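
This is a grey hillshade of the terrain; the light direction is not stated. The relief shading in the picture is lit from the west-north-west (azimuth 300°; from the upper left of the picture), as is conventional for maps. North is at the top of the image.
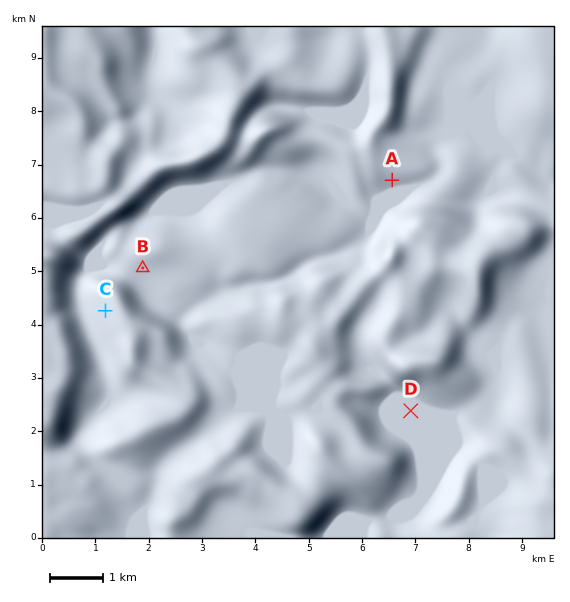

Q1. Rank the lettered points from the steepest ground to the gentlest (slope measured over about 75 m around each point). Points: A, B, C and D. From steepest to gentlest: C A B D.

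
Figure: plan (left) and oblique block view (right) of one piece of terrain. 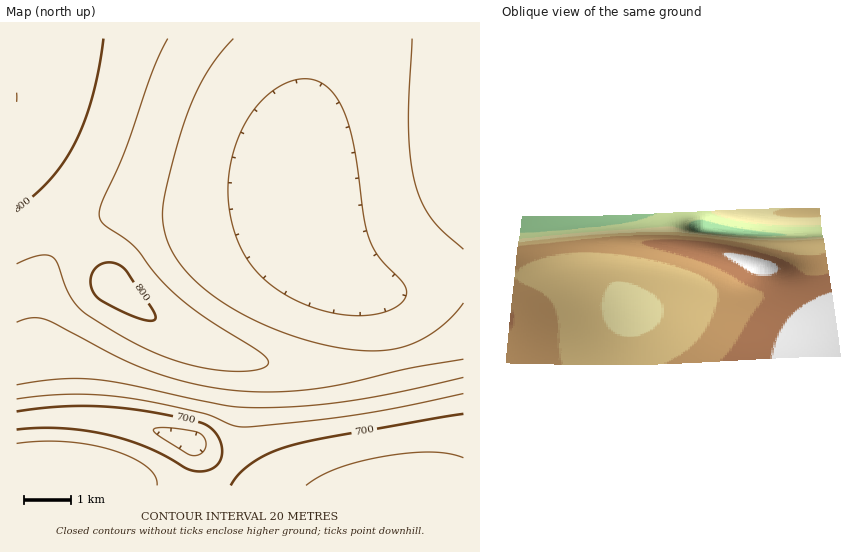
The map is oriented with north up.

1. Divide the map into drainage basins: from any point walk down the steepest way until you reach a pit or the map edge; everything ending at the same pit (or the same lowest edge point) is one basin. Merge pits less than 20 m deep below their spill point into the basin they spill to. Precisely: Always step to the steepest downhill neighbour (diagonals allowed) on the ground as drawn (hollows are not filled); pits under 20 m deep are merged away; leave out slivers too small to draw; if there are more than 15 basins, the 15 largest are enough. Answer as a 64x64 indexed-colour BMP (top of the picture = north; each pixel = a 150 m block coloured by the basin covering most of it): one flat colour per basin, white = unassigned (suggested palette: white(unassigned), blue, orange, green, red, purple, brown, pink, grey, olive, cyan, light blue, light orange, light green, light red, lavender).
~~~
<image width="64" height="64" href="data:image/bmp;base64,Qk12CAAAAAAAAHYAAAAoAAAAQAAAAEAAAAABAAQAAAAAAAAIAAATCwAAEwsAABAAAAAAAAAA////ALR3HwAOf/8ALKAsACgn1gC9Z5QAS1aMAMJ34wB/f38AIr28AM++FwDox64AeLv/AIrfmACWmP8A1bDFADMyIiIiIiIiIiIiIiIiMzMzMzMzMzMzMzMzMzMzMzMzMzIiIiIiIiIiIiIiIiIjMzMzMzMzMzMzMzMzMzMzMzMiIiIiIiIiIiIiIiIiIiIzMzMzMzMzMzMzMzMzMzMzMyIiIiIiIiIiIiIiIiIiIiMzMzMzMzMzMzMzMzMzMzMzIiIiIiIiIiIiIiIiIiIiIzMzMzMzMzMzMzMzMzMzMzMiIiIiIiIiIiIiIiIiIiIiMzMzMzMzMzMzMzMzMzMzMyIiIiIiIiIiIiIiIiIiIiIzMzMzMzMzMzMzMzMzMzMzIiIiIiIiIiIiIiIiIiIiIjMzMzMzMzMzMzMzMzMzMzMiIiIiIiIiIiIiIiIiIiIiMzMzMzMzMzMzMzMzMzMzMyIiIiIiIiIiIiIiIiIiIiIzMzMzMzMzMzMzMzMzMzMzIiIiIiIiIiIiIiIiIiIiIjMzMzMzMzMzMzMzMzMzMzMiIiIiIiIiIiIiIiIiIiIiMzMzMzMzMzMzMzMzMzMzMyIiIiIiIiIiIiIiIiIiIiIzMzMzMzMzMzMzMzMzMzMzIiIiIiIiIiIiIiIiIiIiIjMzMzMzMzMzMzMzMzMzMzMiIiIiIiIiIiIiIiIiIiIiIzMzMzMzMzMzMzMzMzMzMyIiIiIiIiIiIiIiIiIiIiIjMzMzMzMzMzMzMzMzMzMzIiIiIiIiIiIiIiIiIiIiIiMzMzMzMzMzMzMzMzMzMzMiIiIiIiIiIiIiIiIiIiIiMzMRERERERERETMzMzMzMyIiIiIiIiIiIiIiIiIiIiERERERERERERERERETMzMzIiIiIiIiIiIiIiIiIiIhERERERERERERERERERERMzMiIiIiIiIiIiIiIiIiEREREREREREREREREREREREREyIiIiIiIiIiIiIiIhERERERERERERERERERERERERERIiIiIiIiIiIiIiIREREREREREREREREREREREREREREiIiIiIiIiIiIiERERERERERERERERERERERERERERESIiIiIiIiIiIiERERERERERERERERERERERERERERERIiIiIiIiIiIiEREREREREREREREREREREREREREREREiIiIiIiIiIhERERERERERERERERERERERERERERERESIiIiIiIiIhERERERERERERERERERERERERERERERERIiIiIiIiIhEREREREREREREREREREREREREREREREREiIiIiIiIhERERERERERERERERERERERERERERERERESIiIiIiIhERERERERERERERERERERERERERERERERERIiIiIiIiEREREREREREREREREREREREREREREREREREiIiIiIiERERERERERERERERERERERERERERERERERESIiIiIiERERERERERERERERERERERERERERERERERERIiIiIiEREREREREREREREREREREREREREREREREREREiIiIiIRERERERERERERERERERERERERERERERERERESIiIiIRERERERERERERERERERERERERERERERERERERIiIiIREREREREREREREREREREREREREREREREREREREiIiIRERERERERERERERERERERERERERERERERERERESIiIRERERERERERERERERERERERERERERERERERERERIiIREREREREREREREREREREREREREREREREREREREREiIhERERERERERERERERERERERERERERERERERERERESIhERERERERERERERERERERERERERERERERERERERERIhEREREREREREREREREREREREREREREREREREREREREhERERERERERERERERERERERERERERERERERERERERERERERERERERERERERERERERERERERERERERERERERERERERERERERERERERERERERERERERERERERERERERERERERERERERERERERERERERERERERERERERERERERERERERERERERERERERERERERERERERERERERERERERERERERERERERERERERERERERERERERERERERERERERERERERERERERERERERERERERERERERERERERERERERERERERERERERERERERERERERERERERERERERERERERERERERERERERERERERERERERERERERERERERERERERERERERERERERERERERERERERERERERERERERERERERERERERERERERERERERERERERERERERERERERERERERERERERERERERERERERERERERERERERERERERERERERERERERERERERERERERERERERERERERERERERERERERERERERERERERERERERERERERERERERERERERERERERERERERERERERERERERERERERERERERERERERERERERERERERERERERERERERERERERERERERERERERERERERERERERERERERERERERERERERERERERERERERERERERERERERERERERERERERERERERERERERERERERERERERERERERERERERERERERERERERERERERERERERERERERERERERERERERERERERERERERERERERERERERERERERERERERERERERER"/>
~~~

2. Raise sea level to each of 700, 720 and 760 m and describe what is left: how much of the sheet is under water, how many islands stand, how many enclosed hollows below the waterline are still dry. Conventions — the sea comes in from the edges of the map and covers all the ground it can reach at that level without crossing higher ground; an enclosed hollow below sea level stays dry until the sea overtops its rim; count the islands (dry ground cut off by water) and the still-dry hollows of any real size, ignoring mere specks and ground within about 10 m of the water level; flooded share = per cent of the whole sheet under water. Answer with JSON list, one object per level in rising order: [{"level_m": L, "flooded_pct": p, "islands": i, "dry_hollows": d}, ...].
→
[{"level_m": 700, "flooded_pct": 9, "islands": 0, "dry_hollows": 0}, {"level_m": 720, "flooded_pct": 15, "islands": 0, "dry_hollows": 0}, {"level_m": 760, "flooded_pct": 62, "islands": 0, "dry_hollows": 0}]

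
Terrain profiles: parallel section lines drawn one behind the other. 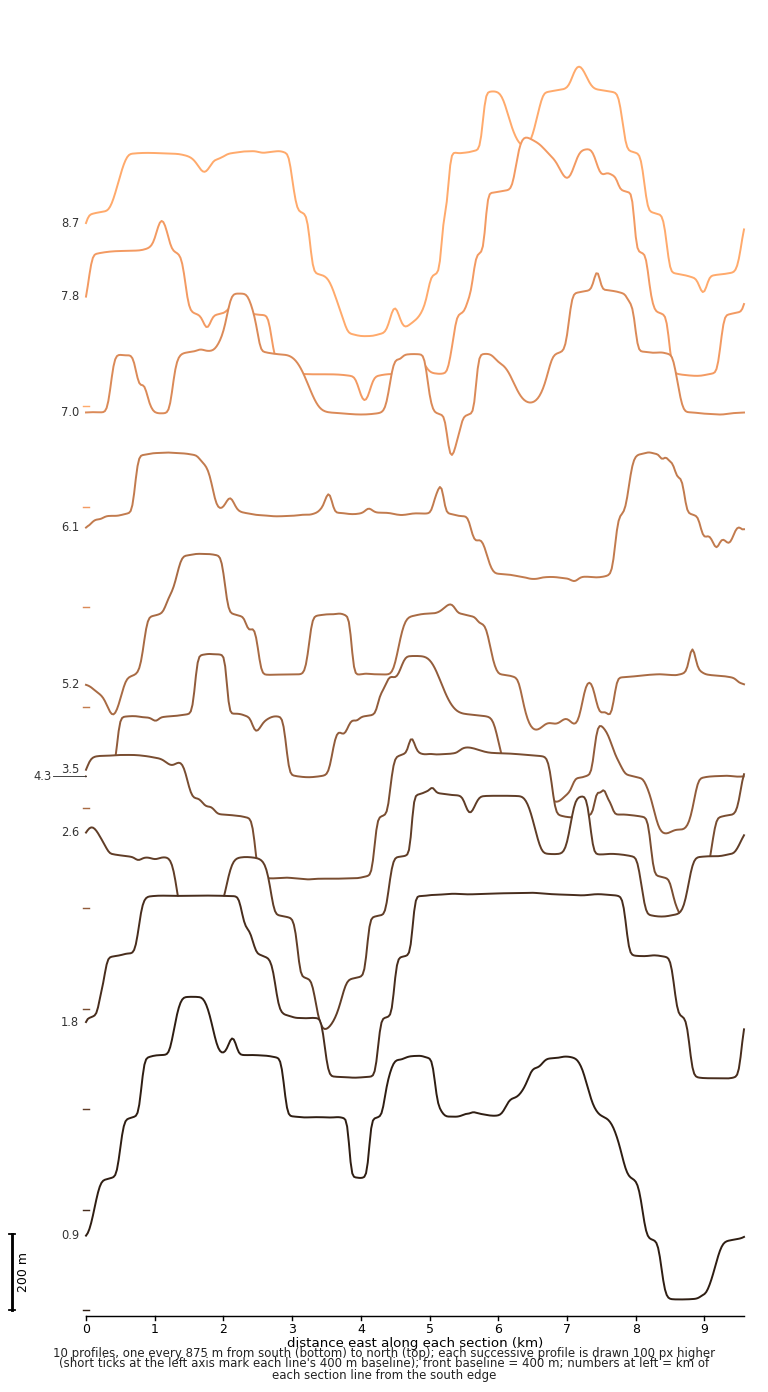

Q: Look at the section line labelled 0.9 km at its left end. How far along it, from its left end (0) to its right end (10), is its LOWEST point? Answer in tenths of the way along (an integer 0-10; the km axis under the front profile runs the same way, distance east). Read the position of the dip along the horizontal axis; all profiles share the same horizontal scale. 9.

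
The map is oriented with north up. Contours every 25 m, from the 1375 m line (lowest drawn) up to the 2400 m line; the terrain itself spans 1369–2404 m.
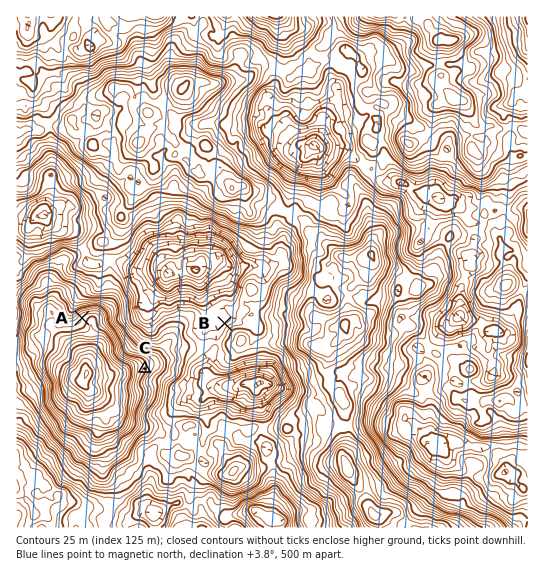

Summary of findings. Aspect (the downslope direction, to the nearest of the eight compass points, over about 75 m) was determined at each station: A NW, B NW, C E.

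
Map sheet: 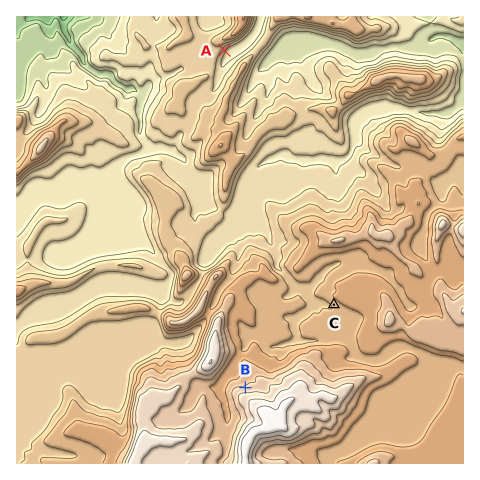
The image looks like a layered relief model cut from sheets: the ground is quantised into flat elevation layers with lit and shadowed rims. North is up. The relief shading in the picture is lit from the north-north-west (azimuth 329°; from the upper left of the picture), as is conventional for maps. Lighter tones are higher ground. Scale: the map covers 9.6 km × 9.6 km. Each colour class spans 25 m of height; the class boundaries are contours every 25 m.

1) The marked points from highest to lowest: B C A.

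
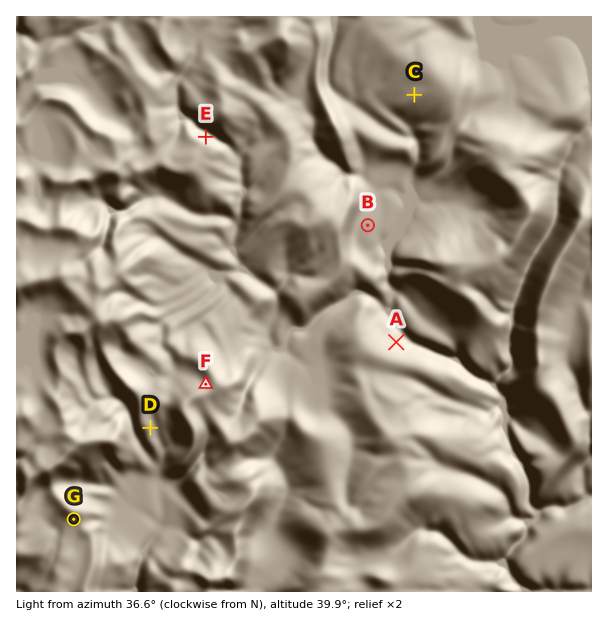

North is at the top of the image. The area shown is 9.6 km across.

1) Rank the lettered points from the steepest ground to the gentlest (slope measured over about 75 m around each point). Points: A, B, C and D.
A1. A D C B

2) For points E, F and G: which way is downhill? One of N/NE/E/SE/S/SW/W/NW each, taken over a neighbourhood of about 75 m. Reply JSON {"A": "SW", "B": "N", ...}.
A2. {"E": "NE", "F": "NW", "G": "SE"}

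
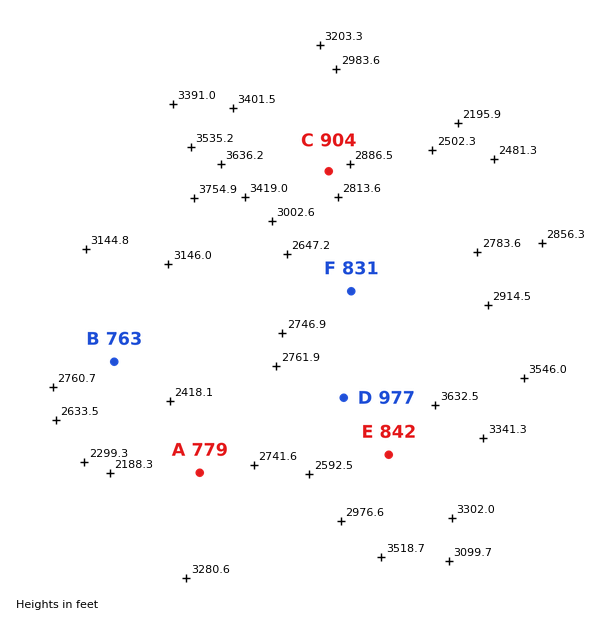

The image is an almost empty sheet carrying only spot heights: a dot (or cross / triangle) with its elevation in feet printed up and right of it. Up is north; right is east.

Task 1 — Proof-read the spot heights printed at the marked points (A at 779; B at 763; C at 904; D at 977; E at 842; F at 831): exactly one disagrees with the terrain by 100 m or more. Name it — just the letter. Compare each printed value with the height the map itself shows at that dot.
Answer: E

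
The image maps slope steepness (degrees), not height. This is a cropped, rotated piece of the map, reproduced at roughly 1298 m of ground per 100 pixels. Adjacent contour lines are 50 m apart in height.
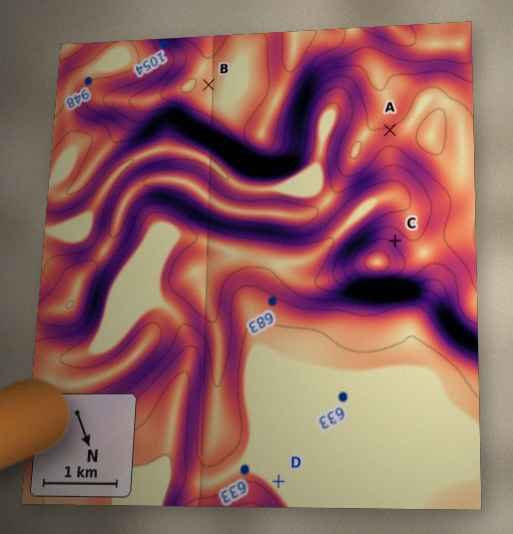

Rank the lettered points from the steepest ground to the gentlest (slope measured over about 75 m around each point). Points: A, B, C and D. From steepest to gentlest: C A B D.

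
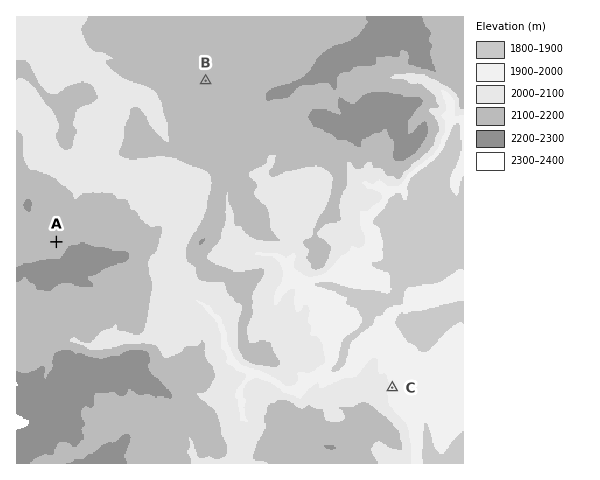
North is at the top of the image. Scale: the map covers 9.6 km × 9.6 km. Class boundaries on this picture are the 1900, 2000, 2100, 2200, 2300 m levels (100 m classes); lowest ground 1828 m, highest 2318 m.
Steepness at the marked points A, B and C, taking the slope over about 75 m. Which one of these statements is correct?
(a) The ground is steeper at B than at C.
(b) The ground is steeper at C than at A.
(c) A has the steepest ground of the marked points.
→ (b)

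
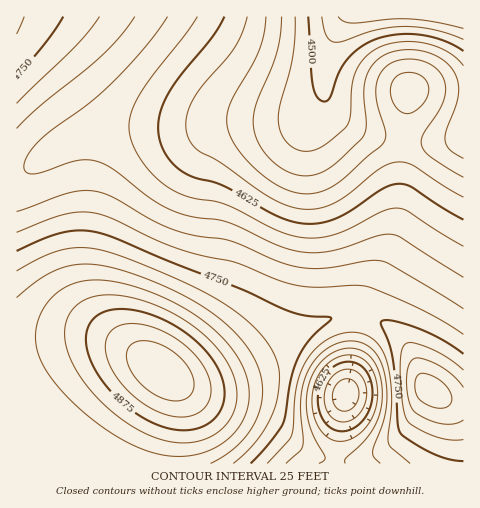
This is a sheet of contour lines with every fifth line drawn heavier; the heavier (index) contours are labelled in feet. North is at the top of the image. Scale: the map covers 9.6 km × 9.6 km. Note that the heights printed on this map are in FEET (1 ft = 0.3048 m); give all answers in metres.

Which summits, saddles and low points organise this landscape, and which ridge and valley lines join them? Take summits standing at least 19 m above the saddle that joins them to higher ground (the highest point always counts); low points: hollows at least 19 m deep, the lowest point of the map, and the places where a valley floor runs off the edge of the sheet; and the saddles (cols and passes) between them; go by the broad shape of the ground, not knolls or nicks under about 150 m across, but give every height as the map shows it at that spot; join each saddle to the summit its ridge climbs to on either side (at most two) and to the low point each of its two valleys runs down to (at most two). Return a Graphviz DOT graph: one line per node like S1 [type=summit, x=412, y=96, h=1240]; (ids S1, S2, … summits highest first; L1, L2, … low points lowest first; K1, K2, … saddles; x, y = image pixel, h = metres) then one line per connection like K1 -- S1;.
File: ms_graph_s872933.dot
graph terrain {
  S1 [type=summit, x=161, y=371, h=1507];
  S2 [type=summit, x=431, y=391, h=1475];
  S3 [type=summit, x=18, y=19, h=1457];
  L1 [type=low, x=459, y=17, h=1349];
  L2 [type=low, x=346, y=395, h=1389];
  K1 [type=saddle, x=362, y=315, h=1447];
  K2 [type=saddle, x=17, y=172, h=1426];
  K1 -- S1;
  K1 -- S2;
  K1 -- L1;
  K1 -- L2;
  K2 -- S1;
  K2 -- S3;
  K2 -- L1;
}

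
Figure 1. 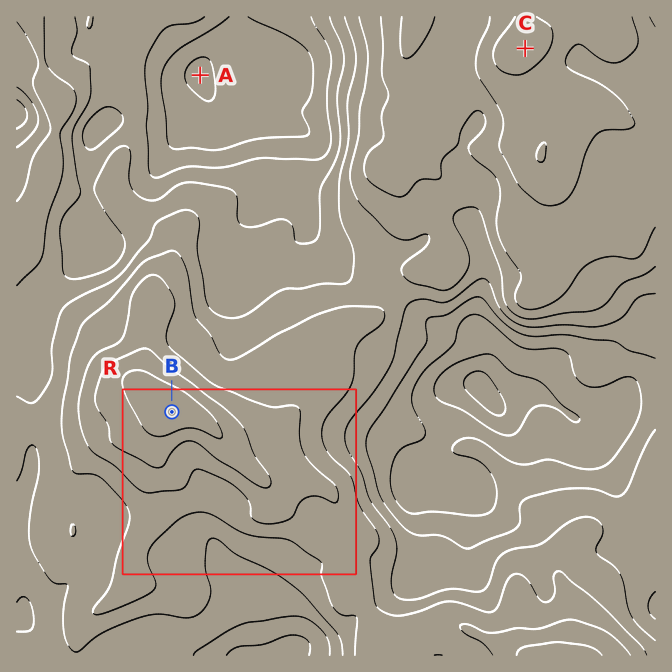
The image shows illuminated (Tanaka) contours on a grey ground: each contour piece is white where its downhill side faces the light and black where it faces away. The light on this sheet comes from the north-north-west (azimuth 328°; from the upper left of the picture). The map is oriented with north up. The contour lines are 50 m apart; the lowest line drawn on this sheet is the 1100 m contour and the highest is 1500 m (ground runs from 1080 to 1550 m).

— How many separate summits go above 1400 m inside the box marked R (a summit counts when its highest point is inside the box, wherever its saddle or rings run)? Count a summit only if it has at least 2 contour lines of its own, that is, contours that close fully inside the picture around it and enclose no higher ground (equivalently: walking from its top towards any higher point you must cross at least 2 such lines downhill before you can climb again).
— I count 1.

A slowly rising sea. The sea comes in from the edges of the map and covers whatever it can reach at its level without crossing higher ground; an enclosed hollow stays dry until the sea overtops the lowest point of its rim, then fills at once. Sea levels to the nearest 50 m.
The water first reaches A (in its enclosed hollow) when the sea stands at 1150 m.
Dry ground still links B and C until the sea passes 1350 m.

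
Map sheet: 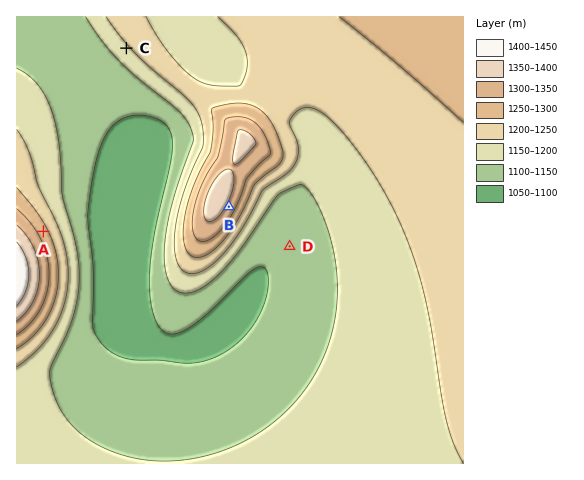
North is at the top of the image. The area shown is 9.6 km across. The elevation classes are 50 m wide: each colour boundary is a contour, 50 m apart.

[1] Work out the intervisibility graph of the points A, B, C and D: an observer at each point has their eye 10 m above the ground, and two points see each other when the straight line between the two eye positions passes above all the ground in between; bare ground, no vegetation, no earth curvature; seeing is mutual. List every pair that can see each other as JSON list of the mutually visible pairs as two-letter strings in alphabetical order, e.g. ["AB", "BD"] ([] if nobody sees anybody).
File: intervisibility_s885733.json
["AC", "BD"]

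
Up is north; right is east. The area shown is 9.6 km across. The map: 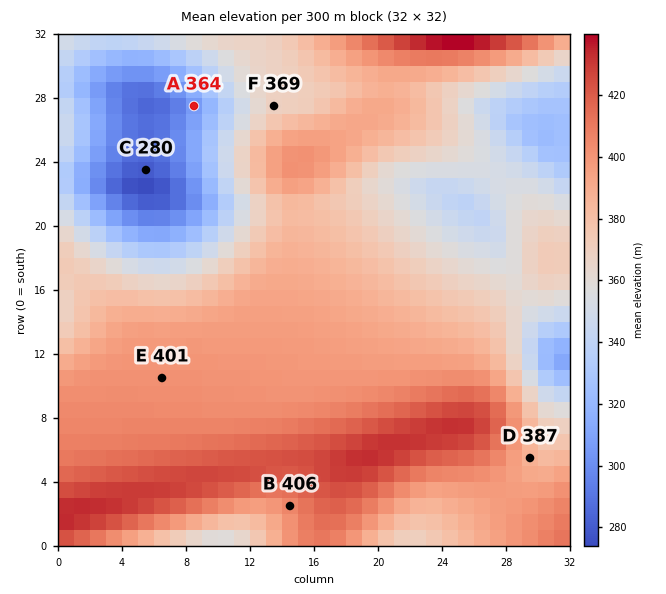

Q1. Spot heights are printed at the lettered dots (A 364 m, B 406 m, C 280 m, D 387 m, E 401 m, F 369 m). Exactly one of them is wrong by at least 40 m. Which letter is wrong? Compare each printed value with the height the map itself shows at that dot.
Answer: A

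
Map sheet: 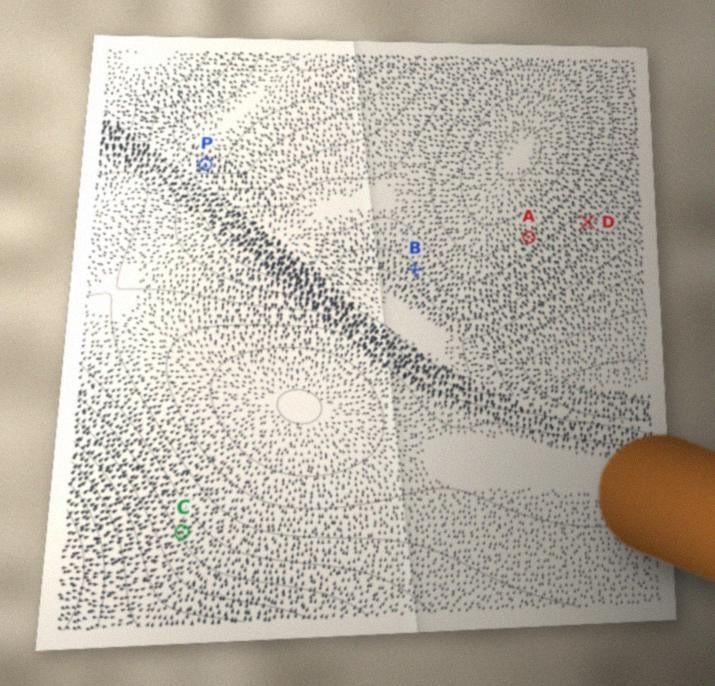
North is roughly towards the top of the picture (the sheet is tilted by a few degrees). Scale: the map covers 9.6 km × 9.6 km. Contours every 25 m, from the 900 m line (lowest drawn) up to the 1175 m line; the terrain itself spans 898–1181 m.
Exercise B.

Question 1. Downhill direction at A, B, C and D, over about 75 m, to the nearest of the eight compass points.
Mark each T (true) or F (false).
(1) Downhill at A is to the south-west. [F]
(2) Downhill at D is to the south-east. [T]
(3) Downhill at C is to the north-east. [T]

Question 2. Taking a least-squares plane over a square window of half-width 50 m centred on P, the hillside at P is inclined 5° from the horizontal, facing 3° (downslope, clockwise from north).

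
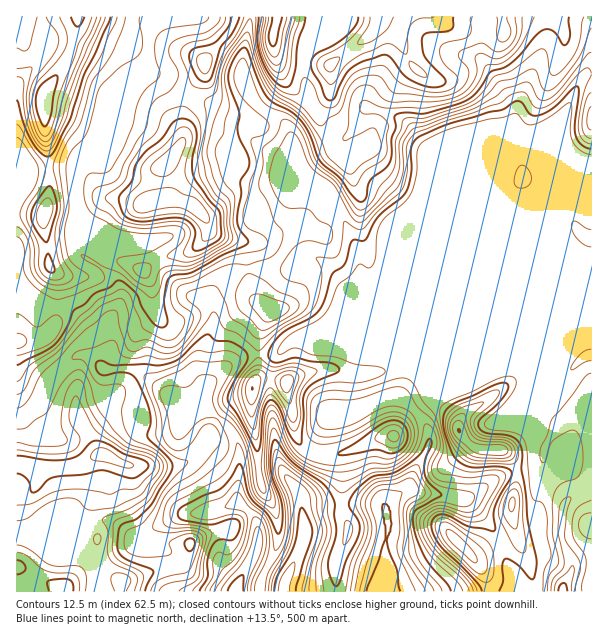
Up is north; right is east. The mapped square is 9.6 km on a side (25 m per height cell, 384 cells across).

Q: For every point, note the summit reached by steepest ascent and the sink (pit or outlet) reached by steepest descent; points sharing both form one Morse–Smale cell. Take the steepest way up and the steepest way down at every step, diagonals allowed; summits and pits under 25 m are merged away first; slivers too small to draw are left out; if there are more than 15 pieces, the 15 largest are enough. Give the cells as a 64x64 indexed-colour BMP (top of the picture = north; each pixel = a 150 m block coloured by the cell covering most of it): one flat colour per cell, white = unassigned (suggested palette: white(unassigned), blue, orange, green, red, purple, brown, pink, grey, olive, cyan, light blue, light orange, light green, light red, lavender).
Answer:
<image width="64" height="64" href="data:image/bmp;base64,Qk12CAAAAAAAAHYAAAAoAAAAQAAAAEAAAAABAAQAAAAAAAAIAAATCwAAEwsAABAAAAAAAAAA////ALR3HwAOf/8ALKAsACgn1gC9Z5QAS1aMAMJ34wB/f38AIr28AM++FwDox64AeLv/AIrfmACWmP8A1bDFAO7u7u7u7gAAAAzMzMzAAAAAAAAA3d3d3d3dAAAAAAAA7u7u7u7u4AAAzMzMzMAAAAAAAAAN3d3d3d0AAAAAAADu7u7u7u7u7gDMzMzMzAAAAAAAAA3d3d3d3QAAAAAAAO7u7u7u7u7u7gzMzMzMAAAAAAAADd3d3d3QAAAAAAAA7u7u7u7u7u7gDMzMzMzAAAAAAAAN3d3d3d0AAAAAAADu7u7u7u7u7MzMzMzMzMAAAAAAAA3d3d3d3d0AAAAAAERE7u7u7uQMzMzMzMzMwAAAAAAADd3d3d3d0AAAAAAARERERO7kRADMzMzMzMzAAAAAAAAN3d3d3d3QAAD/8ABERERERERAAADMzMzMzMAAAAAAAA3d3d3d3QAAAP/wAEREREREREAAAAAADMzMwAAAAAAADd3d3d3QAAAA//AAREREREREAAAAAAAADMwAAAAAAAAA3d3d0AAAAAD//wBEREREREQAAAAAAAAMwAAGAAAAAAAAAAAAAAAAAP//8ERERERERAAAAAAAAAzAAGYAAAAAAAAAAAAAAAAA////REREREREAAAAAAAAwMAAZmAAAAAAAAAAAAAAAAD///9ERERERERERERAAAzABmZmYAAAAAAAAAAAAAAP/////0REREREREREREQMzMAGZmZmAAAAAAAAmZAAAP//////RERERERERERERAzMwAZmZmYAAAAAAACZmZmZn/////9ERERERERERERADMwABmZmZgAAAAAAAJmZmZmZ/////0REREREREREREAAwABmZmZmAAAAAAAAmZmZmZmf////BERERERERERERAAAAGZmZmZgAAAAAAmZmZmZmZn///8ARERERERERERERmYAZmZmZmZmAAAAmZmZmZmZmf///wAERERERERERIiGZmZmZmZmZmZmYAmZmZmZmZmZn///AARERERERESIiIZmZmZmZmZmZmZmaZmZmZmZmZmZ//8AAERERERESIiIgWZmZmZmZmZmZmZmmZmZmZmZmZmf/wAABERERESIiIiBFmZmZmZmZmZmZmaRERERmZmZmZn/AAAARECIiIiIiIERZmZmZmZmZmZmYREREREREZmZmf8AAAAAAIiIiIiIgRERERZmZmZmZmEREREREREREZmZmQAAAAALuIiIiIiBEREREWZmYRERERERERERERERERmZAAAAAAu4iIiIiIEREREREREREREREREREREREREREREAAAAAu4iIiIiIiBERERERERERERERMREREREREREREQAAAAu7uIiIiIiIERERERERERERERExERERERERERERAAAAu7u4iIiIiIgRERERERERERERETEREREREREREREAu7u7u7uIiIiIgRERERERERERERERMxEREREREREREQu7u7u7uIiIiIIiERERERERERJxERETERERERERERERu7u7u7u4iIiIIiIhERERERERIndxERMxERERERERERG7u7u7u4iIiIIiIiIRERERERIid3EREzEREREREREREbu7u7u4iIiIIiIiIiIiIiERIiJ3cRETMRERERERERERu7u7uIiIiIIiIiIiIiIiIiIiIndxERMzEREREQERERG7u7u4iIiIgiIiIiIiIiIiIiIid3EREzMRERERABEREbu7u7iIIiIiIiIiIiIiIiIiIid3cREzMzEREREQARERu7u7siIiIiIiIiIiIiIiIiIiJ3d3ETMzMRERERABERG7u7uyIiIiIiIiIiIiIiIiIiJ3d3d3czMzEREREQAREbu7u7IiIiIiIiIiIiIiIiIiInd3d3dzMzMRERERABERu7u7siIiIiIiIiIiIiIiIiInd3d3d3MzMzEREREAARBbu7uyIiIiIiIiIiIiIiIgJ3d3d3d3dzMzMxERERAAAFu7uyIiIiIiIiIiIiIiIgB3d3d3d3d3MzMzMREREAAAVbu7IiIiIiIiIiIiIiIiJ3d3d3d3d3czMzMxEREQAABVVVVSIiIiIiIiIiIiIiInd3d3d3d3dzMzMzERERAAAFVVVVIiIiIiIiIiIiIiIid3d3d3d3d3czMzMxERoAAAVVVVVVIiIiIiIiIiIiIiIzN3d3d3d3czMzMzERqgAABVVVVVUiIiIiIiIiIiIiIjMzM3d3d3czMzMzM6qqoAAFVVVVVVIiIiIiIiIiIiIjMzMzN3d3czMzMzMzqqqgAAVVVVVVVSIiIiIiIiIiIgAzMzM3d3czMzMzMzOqqqoABVVVVVVVUiIiIiIiIiIgAAMzMzNzMzMzMzMzM6qqqgAFVVVVVVVSIiIiIgAAAgAAADMzMzMzMzMzMzMzqqqqoAVVVVVVVVIiIiIAAAAAAAAAMzMzMzMzMzMzMzqqqqqgBVVVVVVVVSIiAAAAAAAAAAMzMzMzMzMzMzMzOqqqqqoFVVVVVVVVUgAAAAAAAAAAAzMzMzMzMzMzMzOqqqqqqqVVVVVVVVVQAAAAAAAAAAADMzMzMzMzMzMzOqqqqqqqpVVVVVVVVVUAAAAAAAAAAAMzMzMzMzMzMzM6qqqqqqqlVVVVVVVVVQAAAAAAAAAAAzMzMzMzMzMzMzqqqqqqqqVVVVVVVVVVAAAAAAAAAAAAMzMzMzMzMzMzOqqqqqqqpVVVVVVVVVUAAAAAAAAAAAAzMzMzMzMzMzM6qqqqqqqlVVVVVVVVVQAAAAAAAAAAADMzMzMzMzMzMzqqqqqqqq"/>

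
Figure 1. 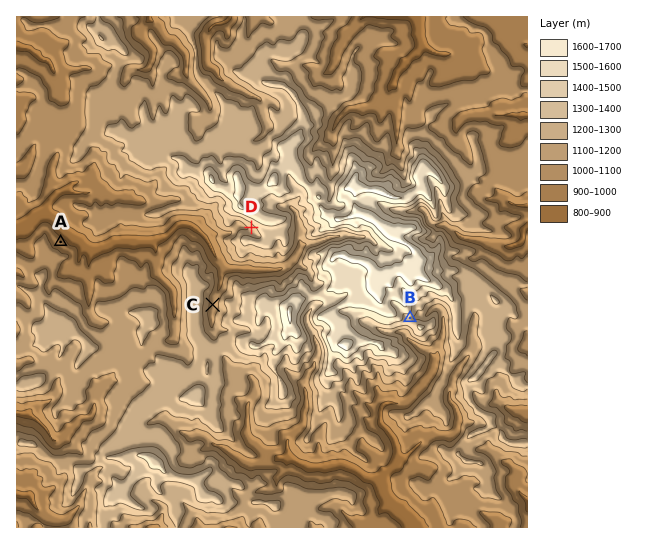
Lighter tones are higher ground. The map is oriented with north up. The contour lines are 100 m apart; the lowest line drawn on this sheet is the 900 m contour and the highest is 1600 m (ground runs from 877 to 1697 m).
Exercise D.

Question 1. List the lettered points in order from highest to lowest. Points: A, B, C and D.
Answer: B D C A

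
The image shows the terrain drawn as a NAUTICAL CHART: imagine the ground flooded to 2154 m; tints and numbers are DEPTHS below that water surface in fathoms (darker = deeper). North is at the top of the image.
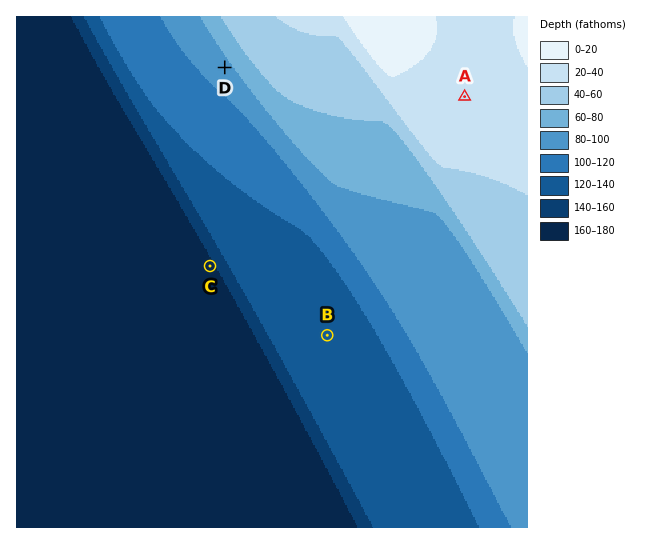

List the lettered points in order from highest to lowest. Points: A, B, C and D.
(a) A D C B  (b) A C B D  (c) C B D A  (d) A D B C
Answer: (d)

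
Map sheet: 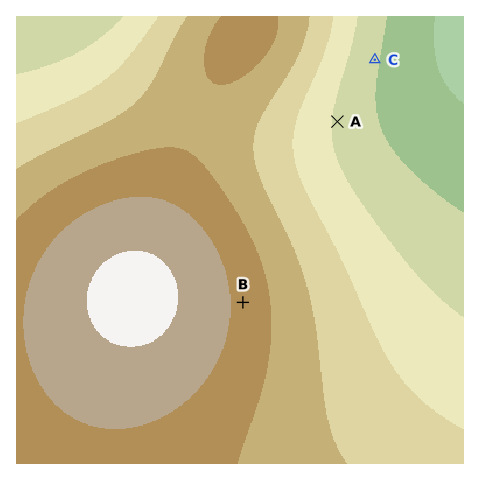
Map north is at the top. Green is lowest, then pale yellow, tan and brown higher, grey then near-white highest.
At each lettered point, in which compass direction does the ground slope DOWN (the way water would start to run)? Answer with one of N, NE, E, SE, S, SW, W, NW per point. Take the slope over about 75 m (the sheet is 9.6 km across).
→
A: E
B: E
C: E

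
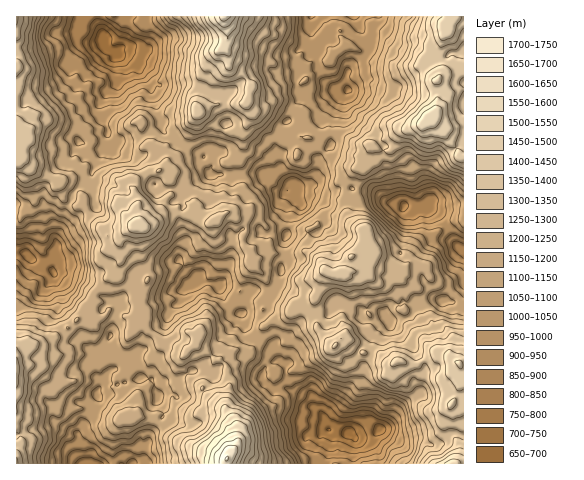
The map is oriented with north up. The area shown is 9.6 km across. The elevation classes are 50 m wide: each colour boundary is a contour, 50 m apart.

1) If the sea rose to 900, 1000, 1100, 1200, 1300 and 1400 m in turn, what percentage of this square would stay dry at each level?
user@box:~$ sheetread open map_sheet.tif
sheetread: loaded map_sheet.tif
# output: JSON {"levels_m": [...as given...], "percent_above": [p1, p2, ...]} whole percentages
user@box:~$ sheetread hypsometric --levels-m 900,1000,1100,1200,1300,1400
{"levels_m": [900, 1000, 1100, 1200, 1300, 1400], "percent_above": [91, 79, 57, 32, 15, 5]}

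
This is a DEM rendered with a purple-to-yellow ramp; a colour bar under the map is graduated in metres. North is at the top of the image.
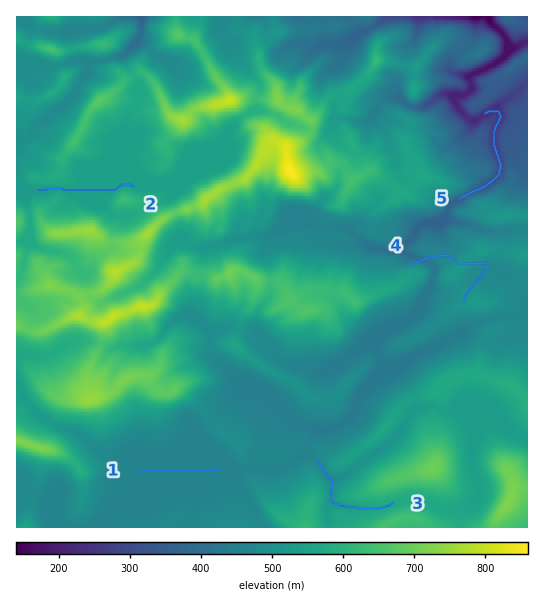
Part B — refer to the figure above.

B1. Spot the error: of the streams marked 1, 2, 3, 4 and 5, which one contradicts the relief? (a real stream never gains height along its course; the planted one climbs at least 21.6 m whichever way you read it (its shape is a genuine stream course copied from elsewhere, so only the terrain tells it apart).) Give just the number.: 4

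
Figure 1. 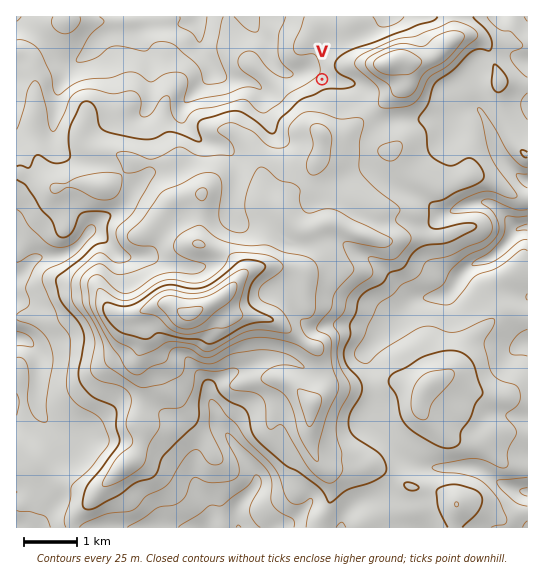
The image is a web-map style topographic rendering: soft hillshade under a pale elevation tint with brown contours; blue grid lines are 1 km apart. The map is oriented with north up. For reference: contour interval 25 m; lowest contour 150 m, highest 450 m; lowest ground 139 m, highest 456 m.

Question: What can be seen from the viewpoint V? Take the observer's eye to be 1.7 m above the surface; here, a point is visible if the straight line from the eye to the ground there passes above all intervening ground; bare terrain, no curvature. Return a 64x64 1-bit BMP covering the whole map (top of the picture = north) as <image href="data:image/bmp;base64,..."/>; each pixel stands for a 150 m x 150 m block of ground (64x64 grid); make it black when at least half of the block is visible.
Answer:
<image width="64" height="64" href="data:image/bmp;base64,Qk0+AgAAAAAAAD4AAAAoAAAAQAAAAEAAAAABAAEAAAAAAAACAAATCwAAEwsAAAIAAAAAAAAA////AAAAAAAAAAAAAAAAAAAAAAAAAAAAAAAAAAAAAAAAAAAAAAAAAAAAAAAAAAAAAAAAAAAAAAAAAAAAAAAAAAAAAAAAAAAAAAAAAAAAAAAAAAAAAAAAAAAAAAAAAAAAAAAAAAAAAAAAAAAAAAAAAAAAAAAAAAAAAAAAAAAAAAAAAAAAAAAAAAAAAAAAAAAAAAAAAAAAAAAAAAAAAAAAAAAAAAAAAAAAAAAAAAAAAAAAAAAAAAAAAAAAAAAAAAAAAAAAAAAAAAAAAAAAAAAAAAAAAAAAAAAAAAAAAAAAAAAAAAAAAAAAAAAAAAAAAAAAAAAAAAAAAAAAAAAAAAAAAAAAAAAAAAAAAAAAAAAAAAAAAAAAAAAAAAAAAAAAAAAAAAAAAAAAAAAAAAAAAAAAAAAAAAAAAAAAAAAAAAAAAAAAAAAAAAAAAAAAAAAAAAAAAAAAAAAAAAAAAAEAAAAAAAAAAAAAAAAAAAAAAAAAAAAAAAAAAAAAAAAAAAAAAAAAAAwAAAAAAAAAfgAEAAAAAAD+AA4AAAAAAPwgHAQAAAAAfDE8DAAAAAB+MbwIAAAAAHM/jAgGAAAgYx+MeAcAADBDHwDmHgAAOAMeA/f8AAA4AxwH//wAAH4HOAc+OAAAf44wBh4AAAD/zCAMDgAAAGf8ABgOAAAAA/4AIAcAAAAD/wAAAAAAAA=="/>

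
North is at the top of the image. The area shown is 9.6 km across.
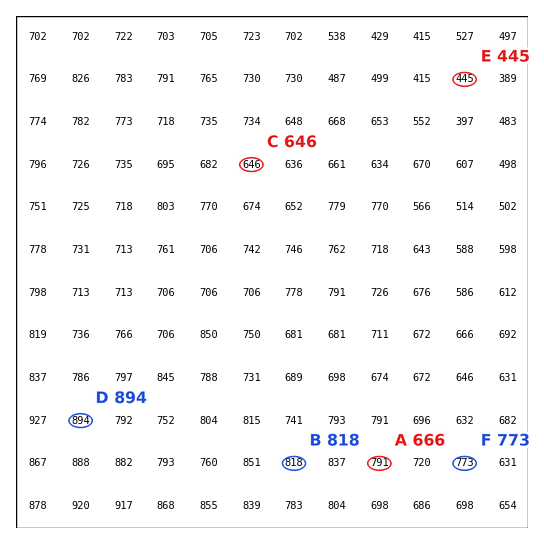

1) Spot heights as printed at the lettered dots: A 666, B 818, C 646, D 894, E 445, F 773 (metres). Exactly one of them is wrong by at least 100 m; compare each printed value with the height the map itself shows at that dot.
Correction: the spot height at A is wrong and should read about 791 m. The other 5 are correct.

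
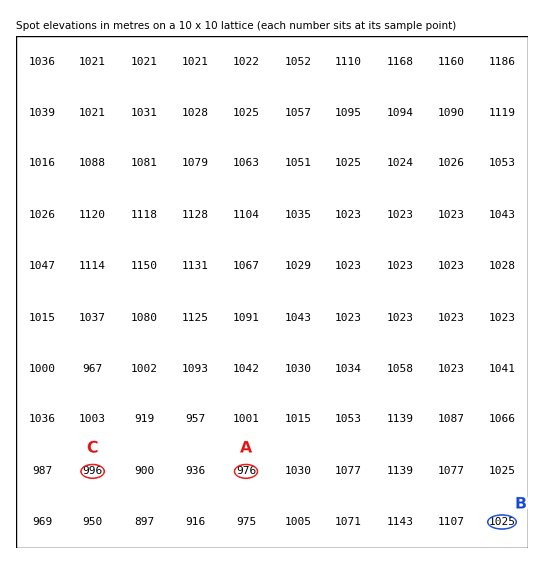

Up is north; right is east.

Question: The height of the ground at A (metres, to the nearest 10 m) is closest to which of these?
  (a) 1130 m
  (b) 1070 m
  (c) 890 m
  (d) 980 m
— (d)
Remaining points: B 1020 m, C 1000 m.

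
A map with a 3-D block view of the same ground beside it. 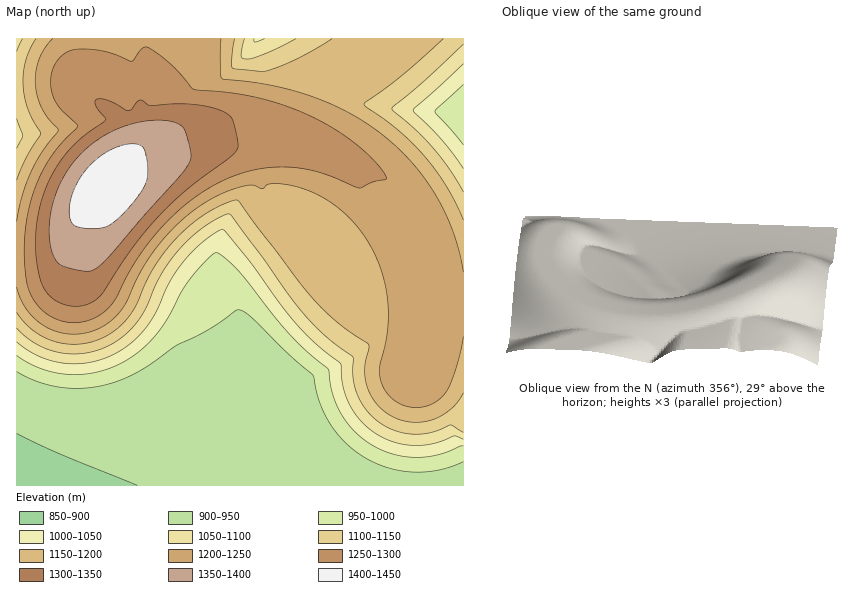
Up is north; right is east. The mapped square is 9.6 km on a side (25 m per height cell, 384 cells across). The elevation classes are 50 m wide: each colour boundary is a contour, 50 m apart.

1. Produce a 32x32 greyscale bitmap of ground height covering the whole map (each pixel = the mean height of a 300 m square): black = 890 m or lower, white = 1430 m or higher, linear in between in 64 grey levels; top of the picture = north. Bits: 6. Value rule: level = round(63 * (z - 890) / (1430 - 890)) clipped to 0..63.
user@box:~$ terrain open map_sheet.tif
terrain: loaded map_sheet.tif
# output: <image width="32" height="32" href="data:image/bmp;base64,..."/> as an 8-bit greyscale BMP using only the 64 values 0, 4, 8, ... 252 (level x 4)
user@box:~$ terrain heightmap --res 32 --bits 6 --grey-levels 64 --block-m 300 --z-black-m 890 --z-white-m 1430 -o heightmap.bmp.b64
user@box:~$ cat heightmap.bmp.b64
<image width="32" height="32" href="data:image/bmp;base64,Qk02CAAAAAAAADYEAAAoAAAAIAAAACAAAAABAAgAAAAAAAAEAAATCwAAEwsAAAABAAAAAAAAAAAAAAEBAQACAgIAAwMDAAQEBAAFBQUABgYGAAcHBwAICAgACQkJAAoKCgALCwsADAwMAA0NDQAODg4ADw8PABAQEAAREREAEhISABMTEwAUFBQAFRUVABYWFgAXFxcAGBgYABkZGQAaGhoAGxsbABwcHAAdHR0AHh4eAB8fHwAgICAAISEhACIiIgAjIyMAJCQkACUlJQAmJiYAJycnACgoKAApKSkAKioqACsrKwAsLCwALS0tAC4uLgAvLy8AMDAwADExMQAyMjIAMzMzADQ0NAA1NTUANjY2ADc3NwA4ODgAOTk5ADo6OgA7OzsAPDw8AD09PQA+Pj4APz8/AEBAQABBQUEAQkJCAENDQwBEREQARUVFAEZGRgBHR0cASEhIAElJSQBKSkoAS0tLAExMTABNTU0ATk5OAE9PTwBQUFAAUVFRAFJSUgBTU1MAVFRUAFVVVQBWVlYAV1dXAFhYWABZWVkAWlpaAFtbWwBcXFwAXV1dAF5eXgBfX18AYGBgAGFhYQBiYmIAY2NjAGRkZABlZWUAZmZmAGdnZwBoaGgAaWlpAGpqagBra2sAbGxsAG1tbQBubm4Ab29vAHBwcABxcXEAcnJyAHNzcwB0dHQAdXV1AHZ2dgB3d3cAeHh4AHl5eQB6enoAe3t7AHx8fAB9fX0Afn5+AH9/fwCAgIAAgYGBAIKCggCDg4MAhISEAIWFhQCGhoYAh4eHAIiIiACJiYkAioqKAIuLiwCMjIwAjY2NAI6OjgCPj48AkJCQAJGRkQCSkpIAk5OTAJSUlACVlZUAlpaWAJeXlwCYmJgAmZmZAJqamgCbm5sAnJycAJ2dnQCenp4An5+fAKCgoAChoaEAoqKiAKOjowCkpKQApaWlAKampgCnp6cAqKioAKmpqQCqqqoAq6urAKysrACtra0Arq6uAK+vrwCwsLAAsbGxALKysgCzs7MAtLS0ALW1tQC2trYAt7e3ALi4uAC5ubkAurq6ALu7uwC8vLwAvb29AL6+vgC/v78AwMDAAMHBwQDCwsIAw8PDAMTExADFxcUAxsbGAMfHxwDIyMgAycnJAMrKygDLy8sAzMzMAM3NzQDOzs4Az8/PANDQ0ADR0dEA0tLSANPT0wDU1NQA1dXVANbW1gDX19cA2NjYANnZ2QDa2toA29vbANzc3ADd3d0A3t7eAN/f3wDg4OAA4eHhAOLi4gDj4+MA5OTkAOXl5QDm5uYA5+fnAOjo6ADp6ekA6urqAOvr6wDs7OwA7e3tAO7u7gDv7+8A8PDwAPHx8QDy8vIA8/PzAPT09AD19fUA9vb2APf39wD4+PgA+fn5APr6+gD7+/sA/Pz8AP39/QD+/v4A////AAAABAQEBAQEBAQECAgICAgICAgICAgMDAwMEBQUFBQQBAQEBAQEBAQICAgICAgICAgICAgIDAwMFBggJCgkIBwEBAQEBAgICAgICAgICAgICAgIDAwMDBQgLDQ8QDw4MAQECAgICAgICAgICAgIDAwMDAwMDAwUIDBAUFhcWFBMCAgICAgMDAwMDAwMDAwMDAwMDAwMEBwwRFhodHh0bGwICAwMDAwMDAwMDAwMDAwMDAwMDAwYKEBYbICMkIyAeAwQEBQUFBQQEBAQEBAQEBAMDAwMEBwwSGR8kJicmJCAFBwkKCgkIBwYFBQUEBAQEBAQEBAUIDRQbISYoKCgmIgoNDxEREA4LCQcGBQUFBQQEBAQFBwoPFRwiJigoKCckEBQXGRkYFRENCgcGBgYFBQUFBQcLEBQYHCElKCgoKCUWGx8hISAcGBMOCggHBwYGBQUHCxAVGRweICQoKSkoJh0iJigpJyMeGBINCQgHBwYGBwsQFRkdHx8gJCcpKSkmIigsLi4tKSQdFhALCQgIBwcKDxQZHR8fHyAkJykpKScmLDAxMjEtKCEZEw0LCQkICg0TGBwfICAgICQoKSkpJyguMjM0MzArJB0VEAwLCgoMERYbHyAgICAgJSgpKSkmKS80NTY2My4oIBkTDwwLDBAVGh4gICAgICEmKSkpKSYpMDU3ODg2MiwlHhcSDg0PFBkdICEhICAgIycpKSkoJSkwNjk6Ojk2MSokHRcSEBMXHCAhISEhICImKSkpKSgkKDA2Ojs8Ozk1MCkjHRgUFhsfIiIhISEhJSgpKiopJyInLzY6PT09PDk1LyokHxsaHiIjIiIhIiQnKSoqKiglICUtNDo9Pj49PDg0LysmIh8hIyMjIiMlKCkqKiopJyIdIyoyODw+Pz49Ozg0MCwpJiUlJCQlJykqKioqKigkHxogJy41Oj0+Pj07OTc0MS4sKikpKSkqKioqKiooJSEcFh0jKjA2Oj09PTs5ODYzMS8uLSwsKysrKioqKCYiHRgSGh8lKzE2OTs7Ojk3NTQyMC8uLSwrKysqKiglIh0YEw4ZHiMnLDA0Njg4ODY1MzIwLy4tLCsrKiknJCEdGBQPCxshJiosLzAxMjM0NDMyMS8uLSwrKikoJSMgHBgUDwwJHSMpLC4wMC8vLy8vLy4tLSwrKignJSMhHx4bGBURDQoeJSotLy8uLi4uLSsqKSgnJyYkIyIhICAgHx4cGRURDh4lKiwtLS0sLC0rKikoJSEgHx8gICAgICAgIB8dGRYSHSMoKysrKyoqKyopKCckHhkaHB0fICAgICAgIB8dGhYaICUoKSkpJygqKSgnJiQeFhUXGRweHyAgICAgIB8dGg="/>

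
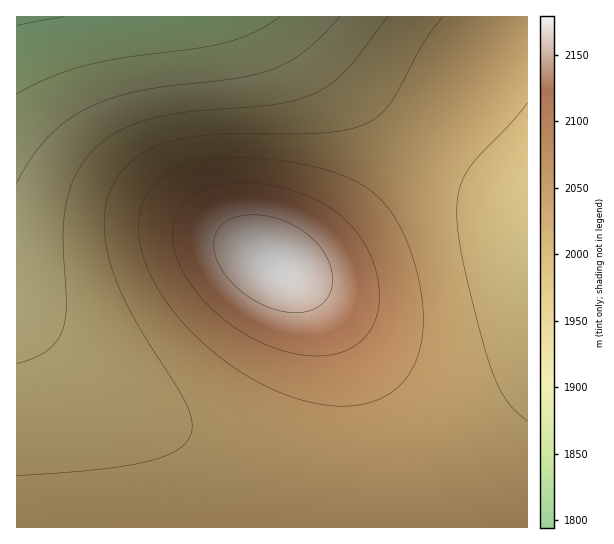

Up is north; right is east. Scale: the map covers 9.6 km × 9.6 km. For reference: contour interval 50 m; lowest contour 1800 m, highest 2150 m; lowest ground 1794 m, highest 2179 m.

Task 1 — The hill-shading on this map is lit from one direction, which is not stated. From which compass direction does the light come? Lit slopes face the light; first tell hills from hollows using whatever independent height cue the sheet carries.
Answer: SE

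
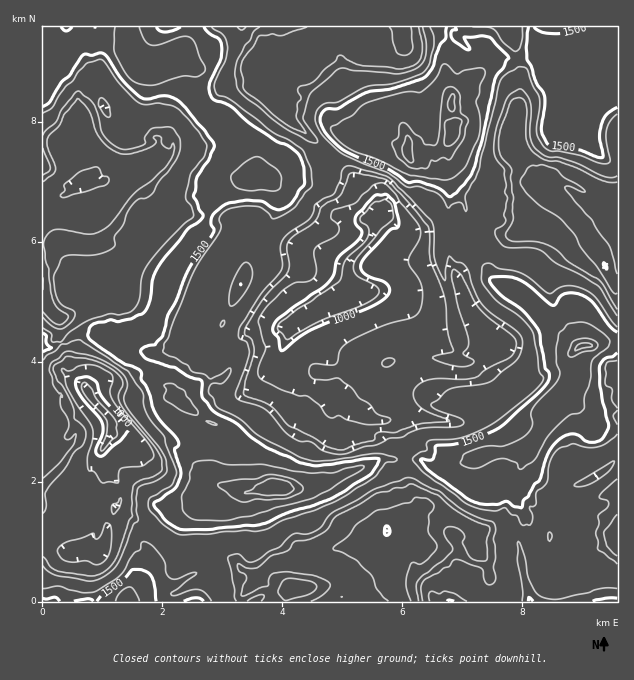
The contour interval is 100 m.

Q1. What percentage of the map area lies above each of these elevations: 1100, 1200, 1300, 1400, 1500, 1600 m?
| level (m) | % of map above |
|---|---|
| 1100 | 89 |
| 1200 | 68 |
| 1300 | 61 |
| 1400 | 34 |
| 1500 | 26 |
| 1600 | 9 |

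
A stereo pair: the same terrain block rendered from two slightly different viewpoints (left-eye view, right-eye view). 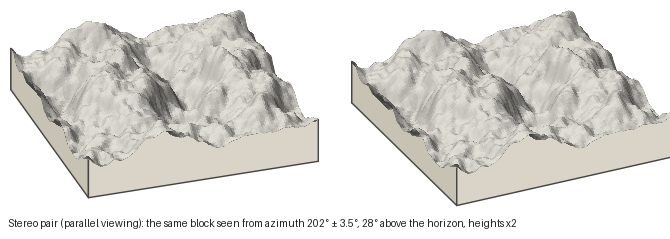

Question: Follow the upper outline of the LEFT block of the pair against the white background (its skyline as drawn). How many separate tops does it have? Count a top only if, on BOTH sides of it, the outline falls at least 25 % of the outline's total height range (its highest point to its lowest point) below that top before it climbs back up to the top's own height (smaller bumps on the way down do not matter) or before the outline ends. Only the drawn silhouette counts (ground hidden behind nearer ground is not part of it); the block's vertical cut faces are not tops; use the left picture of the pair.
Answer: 1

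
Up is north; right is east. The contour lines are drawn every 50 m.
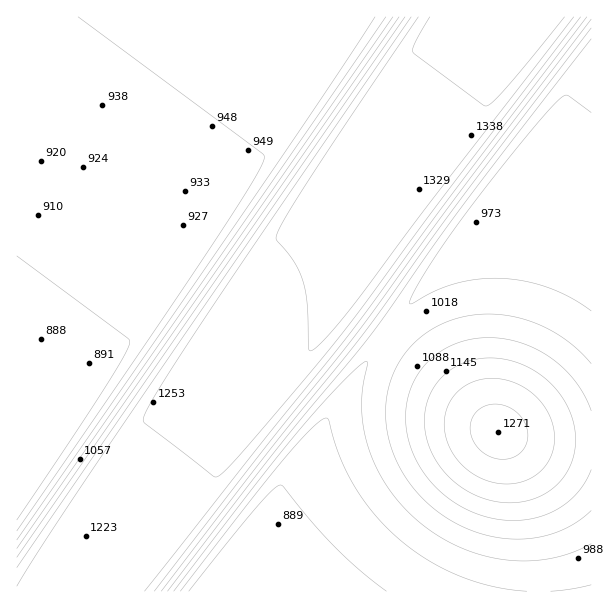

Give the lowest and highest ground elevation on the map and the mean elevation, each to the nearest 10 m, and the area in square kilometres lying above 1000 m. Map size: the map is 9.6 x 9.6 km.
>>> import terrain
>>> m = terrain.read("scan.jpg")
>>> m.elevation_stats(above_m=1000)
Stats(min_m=860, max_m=1370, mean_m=1080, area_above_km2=50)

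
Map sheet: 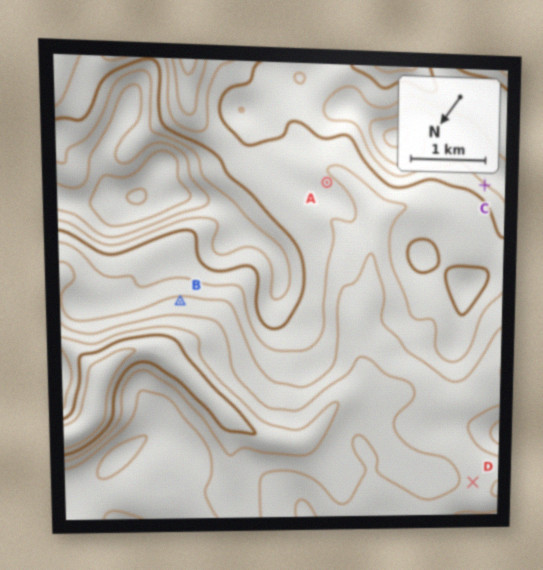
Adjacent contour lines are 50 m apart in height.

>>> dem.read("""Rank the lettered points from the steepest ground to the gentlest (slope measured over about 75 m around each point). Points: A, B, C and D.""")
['C', 'B', 'A', 'D']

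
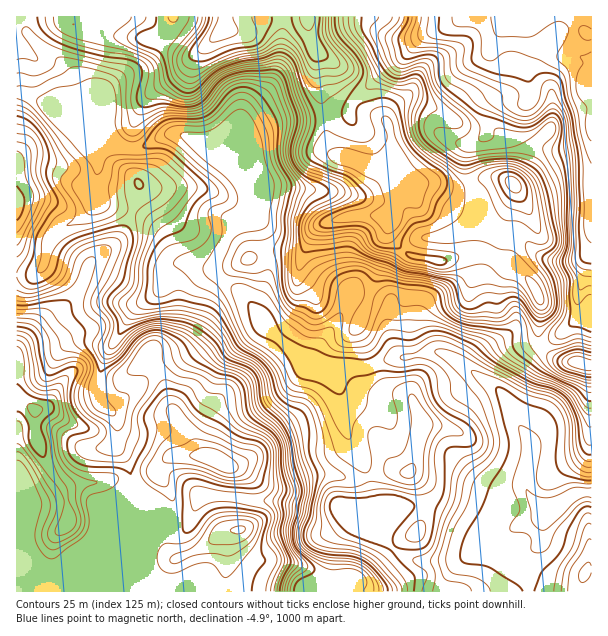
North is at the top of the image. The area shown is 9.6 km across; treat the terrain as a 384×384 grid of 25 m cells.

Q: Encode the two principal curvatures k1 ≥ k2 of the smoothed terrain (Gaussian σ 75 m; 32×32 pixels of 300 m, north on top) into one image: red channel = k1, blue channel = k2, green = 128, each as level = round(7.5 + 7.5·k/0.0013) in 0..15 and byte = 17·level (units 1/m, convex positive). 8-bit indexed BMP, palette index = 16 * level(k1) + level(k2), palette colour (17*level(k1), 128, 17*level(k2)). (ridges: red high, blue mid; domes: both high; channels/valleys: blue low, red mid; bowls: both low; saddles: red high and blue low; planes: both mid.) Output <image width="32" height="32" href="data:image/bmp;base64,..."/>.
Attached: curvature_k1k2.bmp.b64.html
<image width="32" height="32" href="data:image/bmp;base64,Qk02CAAAAAAAADYEAAAoAAAAIAAAACAAAAABAAgAAAAAAAAEAAATCwAAEwsAAAABAAAAAAAAAIAAABGAAAAigAAAM4AAAESAAABVgAAAZoAAAHeAAACIgAAAmYAAAKqAAAC7gAAAzIAAAN2AAADugAAA/4AAAACAEQARgBEAIoARADOAEQBEgBEAVYARAGaAEQB3gBEAiIARAJmAEQCqgBEAu4ARAMyAEQDdgBEA7oARAP+AEQAAgCIAEYAiACKAIgAzgCIARIAiAFWAIgBmgCIAd4AiAIiAIgCZgCIAqoAiALuAIgDMgCIA3YAiAO6AIgD/gCIAAIAzABGAMwAigDMAM4AzAESAMwBVgDMAZoAzAHeAMwCIgDMAmYAzAKqAMwC7gDMAzIAzAN2AMwDugDMA/4AzAACARAARgEQAIoBEADOARABEgEQAVYBEAGaARAB3gEQAiIBEAJmARACqgEQAu4BEAMyARADdgEQA7oBEAP+ARAAAgFUAEYBVACKAVQAzgFUARIBVAFWAVQBmgFUAd4BVAIiAVQCZgFUAqoBVALuAVQDMgFUA3YBVAO6AVQD/gFUAAIBmABGAZgAigGYAM4BmAESAZgBVgGYAZoBmAHeAZgCIgGYAmYBmAKqAZgC7gGYAzIBmAN2AZgDugGYA/4BmAACAdwARgHcAIoB3ADOAdwBEgHcAVYB3AGaAdwB3gHcAiIB3AJmAdwCqgHcAu4B3AMyAdwDdgHcA7oB3AP+AdwAAgIgAEYCIACKAiAAzgIgARICIAFWAiABmgIgAd4CIAIiAiACZgIgAqoCIALuAiADMgIgA3YCIAO6AiAD/gIgAAICZABGAmQAigJkAM4CZAESAmQBVgJkAZoCZAHeAmQCIgJkAmYCZAKqAmQC7gJkAzICZAN2AmQDugJkA/4CZAACAqgARgKoAIoCqADOAqgBEgKoAVYCqAGaAqgB3gKoAiICqAJmAqgCqgKoAu4CqAMyAqgDdgKoA7oCqAP+AqgAAgLsAEYC7ACKAuwAzgLsARIC7AFWAuwBmgLsAd4C7AIiAuwCZgLsAqoC7ALuAuwDMgLsA3YC7AO6AuwD/gLsAAIDMABGAzAAigMwAM4DMAESAzABVgMwAZoDMAHeAzACIgMwAmYDMAKqAzAC7gMwAzIDMAN2AzADugMwA/4DMAACA3QARgN0AIoDdADOA3QBEgN0AVYDdAGaA3QB3gN0AiIDdAJmA3QCqgN0Au4DdAMyA3QDdgN0A7oDdAP+A3QAAgO4AEYDuACKA7gAzgO4ARIDuAFWA7gBmgO4Ad4DuAIiA7gCZgO4AqoDuALuA7gDMgO4A3YDuAO6A7gD/gO4AAID/ABGA/wAigP8AM4D/AESA/wBVgP8AZoD/AHeA/wCIgP8AmYD/AKqA/wC7gP8AzID/AN2A/wDugP8A/4D/AIeHh4eHd4eGhXV2l4e2xDCElrf51sWXpbe3l4eGhae4dpWUd4eHh5bJp3WWhqf69PP1+ceChJSFZIaGd4aVltmFtsWBhoeHl6bF1qe2s+aBMGGTkYK0yJV0doeHhnV154Sm+tiDh4eGp3K26fv5tHJQhHN2hqbap3R2h4aWg6b4dmTWx3J3d3a1lJOlpOPmtpNhdod3daW2hYWHmIV0gvl1hPe0lZSFg+Z0cYCAwtbZpGCUlIKDtLiGdYeXg6aCsGLW9rXX6LLatXKE6fjHxoWz1Ne11+rJloV1hYaEqLTXcfeEU3NjhKfY9/j51+u4dGR1dXWnltdklaelh4OHo/nD+HKDtYJ2hZWWppeW2tmihoV0l5eG54S32qaGdIaC+JPV1fXFgZaop8eGlpOkpaOohIWXhnbY17enhnSGdVH15fnoU2CFk6fap3WnxoJjlbeEdoeGp+dkdJeGcoNRUvbEcfWUcMiFk7anptnrt4NjlIWXp7fI2IWXhYBxlISU49dxpPvQ5PempYWmpLjXo3N1hIKSknK1pYKAlKfH9vv66YSDs4FQ6PvIt6iVcoGSg3Wlp7Z0gpFgcoW2yMjyxcfIpYaX2bDB++i3p6djY4SEpZLZyYOYpoOElJOBw9BwkqbGlpa2lHCQo5WmpnJ0grbIpJTXlJiWw+rZ2IC0+sCkc6bW1qRzk3CDlJWkcnST+ceWY7VzgmFQ17iWkfb7k6KCUYTXuKinc4WWdaOVpZH5loRTgpGjg8Thp6bH98i1oraBlcrYuJZkdYWFk9q3kfelhYSUpfj3+eamprizsJBQxnGSp8j5yJR2l5eDppaSxeaWcsb6w2FyhZeGlqT7yIDYdHKRdKTUhIamh3WGdHK3+/n25Nm2lZSGhoaFx+emcMm2xpVThMaXmIZ1poWGgqa0lMOzpqbJhYZ2hLb3p7eAuKdzdISWybm4yOe2hXdikKBggLSnh7jJtKSl+/mWyHDHdJW3k7bauKiXhISHhJHHyNjmx5en59my5fj6xaXHgMm4lYV1kpCSp4N0d3eDo9rr2LiWp/elcmBwgJCis8aAuKeChYeT6JFgcJKFd3ODldamdXTG5UFxpqSl1uX6x3DHgnSHh4PmxYKkw4FjdXRz5aZ1punFcsXopbVzQfbmkJFzdoZ2c7jm1fvHY1KFc5b3loOUuPbXtISFlpZy5LRzhpeGdnRzhJTH+uZTQoFQlveXx9KjtPhjhJeWlYXXxXSmqIN0hoVigrb599altoCT+fjpp3Rg5eaFY3WYh5SElpaSlrjH1vf4o7X46Pf6wcT3tYaUg3KApMamhYeGt5ang6bJuJeFhJWWYZPnl6e0t/iEZIO3x4N0dJV2d3aGlpc="/>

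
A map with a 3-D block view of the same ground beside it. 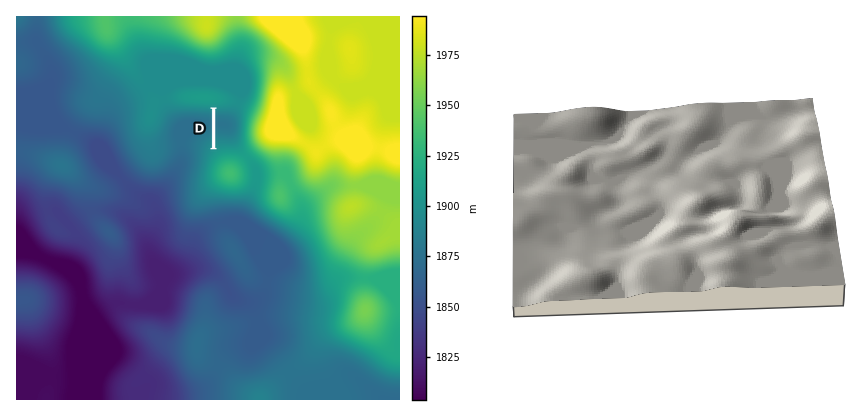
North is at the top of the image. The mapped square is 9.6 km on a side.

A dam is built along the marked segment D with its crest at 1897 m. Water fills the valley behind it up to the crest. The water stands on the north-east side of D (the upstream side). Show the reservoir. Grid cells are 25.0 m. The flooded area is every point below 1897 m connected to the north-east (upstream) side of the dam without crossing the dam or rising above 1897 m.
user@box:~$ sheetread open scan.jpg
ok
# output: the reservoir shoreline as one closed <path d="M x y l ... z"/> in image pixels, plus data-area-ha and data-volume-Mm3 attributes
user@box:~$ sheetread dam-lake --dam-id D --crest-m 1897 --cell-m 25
<path d="M236 107l-21 1 1 38 8-2 6 1 8-3 3-12 0-16-5-7z" data-area-ha="58" data-volume-Mm3="5.97"/>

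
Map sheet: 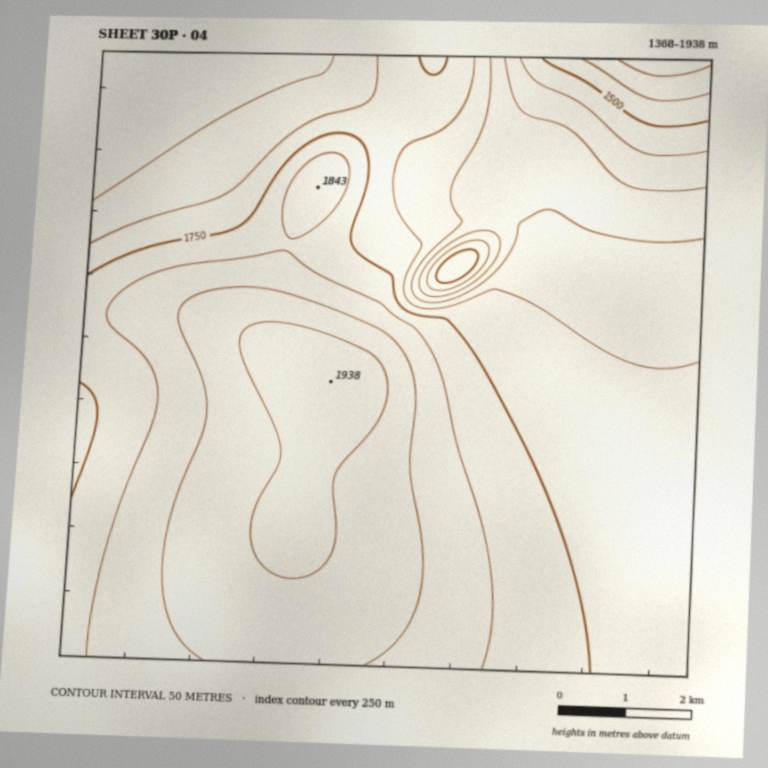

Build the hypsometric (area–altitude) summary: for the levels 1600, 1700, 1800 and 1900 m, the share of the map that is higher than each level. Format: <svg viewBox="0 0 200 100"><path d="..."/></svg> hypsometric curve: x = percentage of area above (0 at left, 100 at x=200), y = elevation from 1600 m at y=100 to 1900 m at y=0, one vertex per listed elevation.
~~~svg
<svg viewBox="0 0 200 100"><path d="M187 100l-47-33-69-34-59-33"/></svg>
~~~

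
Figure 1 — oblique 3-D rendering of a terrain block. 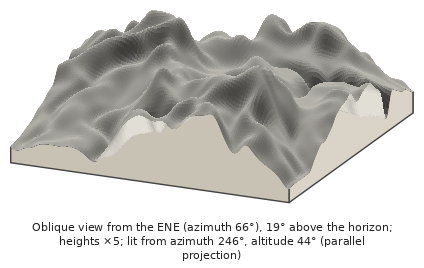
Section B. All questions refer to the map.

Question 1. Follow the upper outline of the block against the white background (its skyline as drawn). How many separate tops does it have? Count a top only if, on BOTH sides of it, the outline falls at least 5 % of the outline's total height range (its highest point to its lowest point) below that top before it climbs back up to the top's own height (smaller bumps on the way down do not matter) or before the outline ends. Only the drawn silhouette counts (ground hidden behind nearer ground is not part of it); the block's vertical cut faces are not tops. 4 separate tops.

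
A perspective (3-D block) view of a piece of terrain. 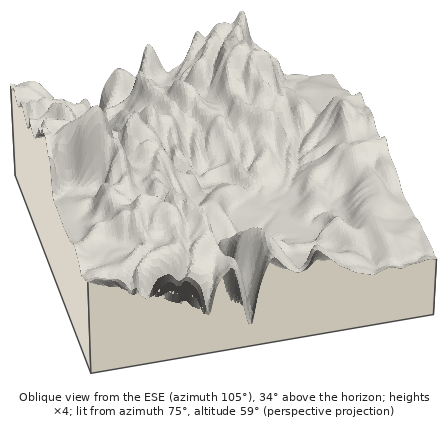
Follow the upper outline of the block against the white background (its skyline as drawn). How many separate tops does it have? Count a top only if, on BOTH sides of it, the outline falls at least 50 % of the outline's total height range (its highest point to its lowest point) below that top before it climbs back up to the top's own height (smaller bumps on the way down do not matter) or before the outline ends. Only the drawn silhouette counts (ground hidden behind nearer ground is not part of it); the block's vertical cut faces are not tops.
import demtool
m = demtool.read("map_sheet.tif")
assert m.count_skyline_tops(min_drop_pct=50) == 0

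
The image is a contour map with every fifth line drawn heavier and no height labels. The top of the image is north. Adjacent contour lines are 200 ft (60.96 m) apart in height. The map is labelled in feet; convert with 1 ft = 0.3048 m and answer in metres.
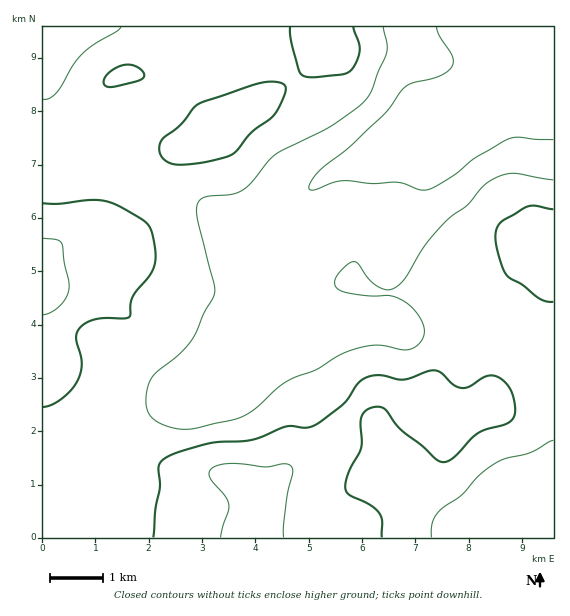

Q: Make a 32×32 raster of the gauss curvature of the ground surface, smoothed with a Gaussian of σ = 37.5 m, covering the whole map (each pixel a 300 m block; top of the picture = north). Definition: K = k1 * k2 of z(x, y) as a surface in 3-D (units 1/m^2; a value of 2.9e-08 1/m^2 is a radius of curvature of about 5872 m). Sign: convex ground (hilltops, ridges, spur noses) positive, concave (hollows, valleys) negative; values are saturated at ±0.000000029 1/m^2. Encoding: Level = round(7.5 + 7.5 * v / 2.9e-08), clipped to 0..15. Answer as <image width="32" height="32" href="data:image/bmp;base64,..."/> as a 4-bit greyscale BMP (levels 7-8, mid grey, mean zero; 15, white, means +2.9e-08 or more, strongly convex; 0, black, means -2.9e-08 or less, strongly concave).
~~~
<image width="32" height="32" href="data:image/bmp;base64,Qk12AgAAAAAAAHYAAAAoAAAAIAAAACAAAAABAAQAAAAAAAACAAATCwAAEwsAABAAAAAAAAAAAAAAABEREQAiIiIAMzMzAERERABVVVUAZmZmAHd3dwCIiIgAmZmZAKqqqgC7u7sAzMzMAN3d3QDu7u4A////AHd3lneIeHdnSLiHd5yHd3d3d4h4d3d4h4eKh2WLZoiIh3iZh4dWd4eoV3dVR1iYiIiHmnd4uYeIh2updjd6l3h4dodDHv6lfzeJh4mLiIh4d3e4QAbsUoollld4ioeoZmh3l1WLVqg0t6iXaGRmiHUXdlRb/1i6ZZhSlmjfVMuGdUZ2bMp3mHl3ZHZL+AjXWfw2hlqod4dndXm3CJzYhWXeZpQWmHh3dnat3AVmh1VniWaGenVoh4d3aZjMJndGlwfJiL/FeXZni3Yj/wSIfeYIyGadt4iEaGVpR/oGmmU2+FZWd1Zmt5lniIdGd4hXZPY2d4h4Rod2fcl2Fuhml3ynVol1iWeId3iYeHf5V1dfiLiKtYh3eHd3iYiXdJt6R2F3Z4eJeIhot3l3dnZm7Idlv6Zmd724dod3d2RpJOh4hq+2RGVoRod3mHh2eUeX1nhjGrAYSZamZpl3eIhZt7Z4h1eTKnz1ZmdHl3iIeKd5h4h2eol2lmd4V5h3u2Z2eHd4iHdqyGqnd2aZd4dIeHiHaIeHiJdXZWmHiYh3elSHZWdmeId5/JeId3R4d3dFl3Vqd3dmNf2DiWqliHmXaJeHj6iGR3qjIBd4l5iHZ4iHhk3/uHd+1FZb/HZHtkeHeIdViWeXeJd3iv+AJ5Znh3iIiFE3h3aHeJZSeXZ7l3mX"/>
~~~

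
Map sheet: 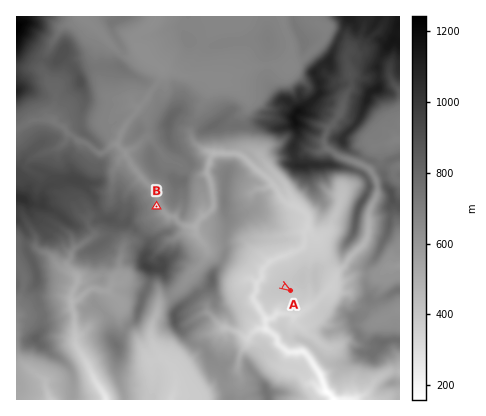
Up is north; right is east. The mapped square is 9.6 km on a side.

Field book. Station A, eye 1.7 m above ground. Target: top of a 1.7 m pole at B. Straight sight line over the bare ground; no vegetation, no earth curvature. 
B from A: not visible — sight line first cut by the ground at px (237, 257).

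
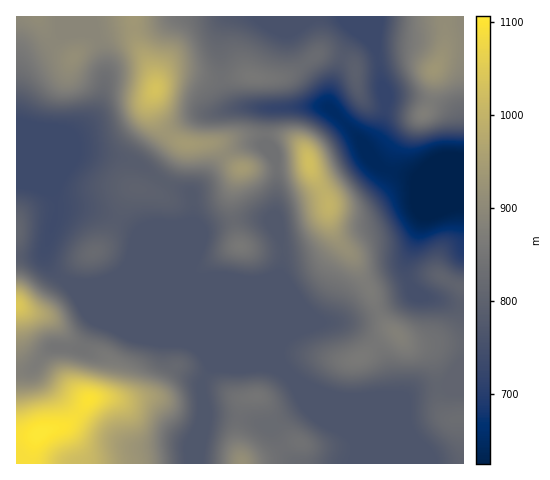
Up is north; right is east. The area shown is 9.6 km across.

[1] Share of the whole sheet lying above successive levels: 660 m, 96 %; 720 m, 93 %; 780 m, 61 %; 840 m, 34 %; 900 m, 17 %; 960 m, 8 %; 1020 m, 3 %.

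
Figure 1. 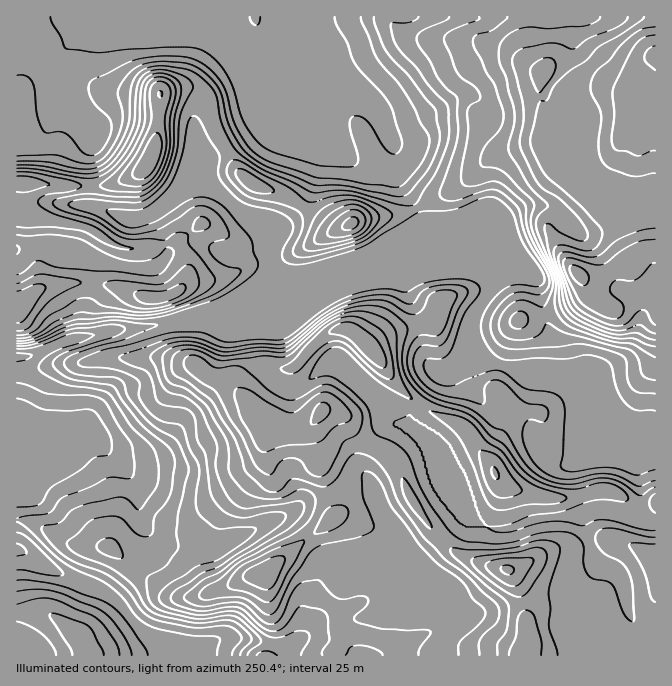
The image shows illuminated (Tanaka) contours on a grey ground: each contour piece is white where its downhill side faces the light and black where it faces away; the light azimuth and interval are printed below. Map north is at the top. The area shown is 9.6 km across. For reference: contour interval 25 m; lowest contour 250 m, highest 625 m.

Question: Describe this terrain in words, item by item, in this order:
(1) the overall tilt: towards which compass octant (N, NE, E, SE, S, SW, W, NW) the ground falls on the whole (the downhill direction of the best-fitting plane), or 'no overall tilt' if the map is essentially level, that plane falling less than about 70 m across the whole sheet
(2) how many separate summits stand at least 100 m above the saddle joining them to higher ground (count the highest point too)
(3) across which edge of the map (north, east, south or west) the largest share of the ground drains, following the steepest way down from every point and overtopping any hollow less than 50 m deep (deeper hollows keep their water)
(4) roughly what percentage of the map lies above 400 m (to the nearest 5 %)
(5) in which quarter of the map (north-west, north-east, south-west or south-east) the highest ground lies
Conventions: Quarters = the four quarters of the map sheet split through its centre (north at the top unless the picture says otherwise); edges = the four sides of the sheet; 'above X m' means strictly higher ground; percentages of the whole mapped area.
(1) On the whole the ground falls towards the west.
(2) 4 summits rise at least 100 m above their surroundings.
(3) Most of the ground drains across the western edge.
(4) Ground above 400 m makes up about 60 % of the sheet.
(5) The highest ground is in the north-east quarter.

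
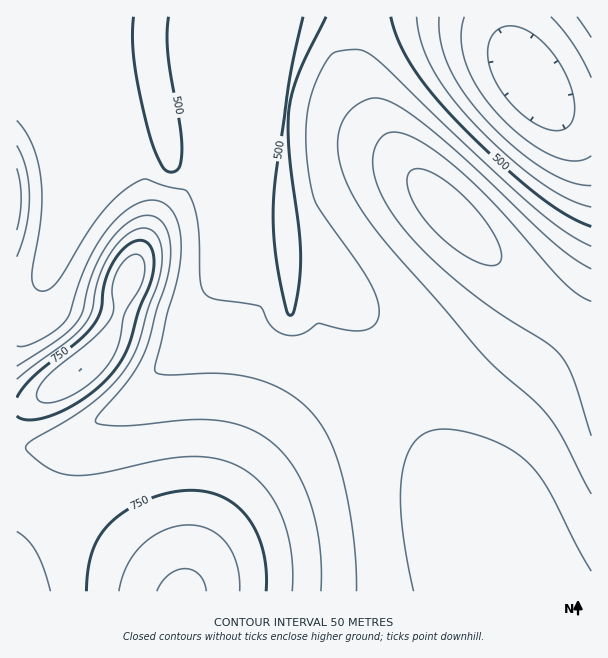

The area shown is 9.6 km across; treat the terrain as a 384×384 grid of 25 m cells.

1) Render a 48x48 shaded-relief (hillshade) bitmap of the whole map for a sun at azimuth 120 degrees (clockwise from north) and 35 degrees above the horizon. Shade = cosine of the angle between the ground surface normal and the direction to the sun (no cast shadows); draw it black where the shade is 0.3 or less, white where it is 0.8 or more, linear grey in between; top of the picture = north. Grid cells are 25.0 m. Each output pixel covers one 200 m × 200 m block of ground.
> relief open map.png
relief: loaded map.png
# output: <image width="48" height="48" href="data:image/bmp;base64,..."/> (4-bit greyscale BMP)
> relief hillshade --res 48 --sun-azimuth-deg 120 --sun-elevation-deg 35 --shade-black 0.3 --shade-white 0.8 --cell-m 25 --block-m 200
<image width="48" height="48" href="data:image/bmp;base64,Qk32BAAAAAAAAHYAAAAoAAAAMAAAADAAAAABAAQAAAAAAIAEAAATCwAAEwsAABAAAAAAAAAAAAAAABEREQAiIiIAMzMzAERERABVVVUAZmZmAHd3dwCIiIgAmZmZAKqqqgC7u7sAzMzMAN3d3QDu7u4A////AHd3ZmZmZneJqqq7uqqqqZmZmIiIiIiIiHd3dmZmZneJmqqqqqqqqZmZmYiIiIiIiId3d2ZmZneImaqqqqqqqZmZmYiIiIiIiIh3d2ZmZneImZqqqqqqqZmZmYiIiIiIiIiHd3ZmZnd4iZqqqqqqqZmZmZiIiIiIeIiId3dmZnd4iZmqqqqqqZmZmZiIiIiHd4iId3d2Znd4iJmZqqqqqZmZmZiIiIh3d4iIh3d3Z3d3iImZmqqqmZmZmZmIiIh3d4iIh3d3d3d3iImZmZmZmZmZmZmIiIh3d4iIiHd3d3d3iIiZmZmZmZmZmZmIiIh3d4iIiHd3d3d3eIiZmZmZmZmZmZmIiIh3d5mIiHd3d3d3eIiJmZmZmZmZmZmIiIh3dqqpiId3d3d3eIiImZmZmZmZmZiIiIh3dqu7qYh3d3d3eIiImZmZmZmZmYiIiIh3dprN3LmHd3d3eIiIiZmZmZmZiIiIiIh3dmis7uyod3d3eIiIiImZmZiIiIiIiIh3djV63v7ah3d3eIiIiIiIiIiIiIiIiIiHdxE2re/9qId3eIiIiIiIiIiIiIiIiIiHdwACWc//2oh3iIiIiIiIiIiIiIiIiIiHdyAAFJ3/7JiIiIiIiIiIiIiIiIiIiIiId1MAAEnf/aiIiIiIiIiIiIiIiIiIiIiIh4ZAABa+/rmIiIiIdniIiIiIiIiIiIiIiIhkEAOd/sqYiIiZhmeIiIiIiIiIiIiIiIh2MAKN/9uYiIialmeIiIiId4iIiImYiJh2QQFs/+ypiIialmeIiIh3d4iIiJmZiJmGQQBK//2piIialmeIiId3d4iImZmZiKmHQQAY3/25iIialmeIiHd3d4iImZmZiMqXUgAFvv26mIialmeIh3d3d4iJmZmZiNuYZBACjO3KmIialmeId3d3d4iZmZmZiOyodTABasy6mIiqhmeId3d3eIiZmZmYiO2phkIRSKu6mIiqhmeHd3d3eImZmZmYiO25h2QyR5qqmIiqhmd3d3d3eImZmZmIh+25iHZEVompmImqhWd3d3Z3eJmZmZmId+25iHdlZneJmIiqhWd3dmZ3iJmZmZiId9y5iId3eHZ4iIiqhWd3ZmZ3iJmZmZiHd8ypiIh3iYZoiIiqhVd3ZmZ3iJmZmZiHd7upiIiImoZoiIiqdVZ2Zmd4iZmZmYiHd6qZiIiImoZoiIiadVZ2Zmd4iZmZmYiHdpmYiIiJqoZ4iIiahVZ2ZneImZmZmYh3ZpmYiIiJqXZ4iIiahVZ3d3eJmZqpmYh3ZoiIiIiJqXZ4iIiahVZ3d3iJmqqqmYh3ZoiIiIiJqXZ4iIialVZ3d4iZqqqqmYh3ZoiIiIiJqGaIiIialkZ3eImaqqqqmYh3ZoiIiIiaqGeIiIiKp1V3eImqqqqqqYh3ZoiIiIiaqGeIiIiJqFV3iJmqq7uqqYh3ZoiIiIiap2eIiIiJqWVoiJqqu7uqqYh3ZoiIiIiap2eIiIiJqnVniZqru7uqmYh3ZoiIiIiap2eIiIiIq5ZXiZqru7uqmYh3dg=="/>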